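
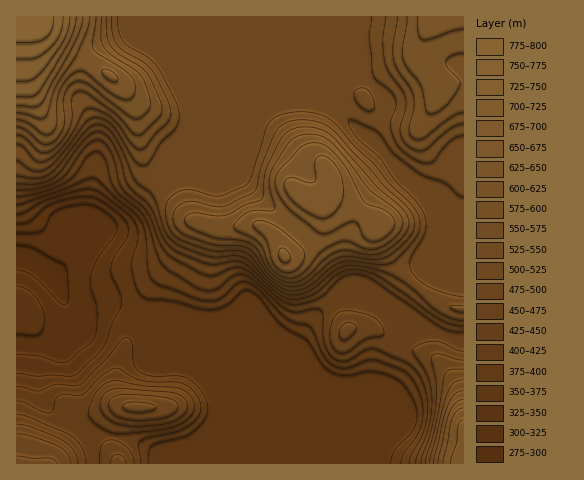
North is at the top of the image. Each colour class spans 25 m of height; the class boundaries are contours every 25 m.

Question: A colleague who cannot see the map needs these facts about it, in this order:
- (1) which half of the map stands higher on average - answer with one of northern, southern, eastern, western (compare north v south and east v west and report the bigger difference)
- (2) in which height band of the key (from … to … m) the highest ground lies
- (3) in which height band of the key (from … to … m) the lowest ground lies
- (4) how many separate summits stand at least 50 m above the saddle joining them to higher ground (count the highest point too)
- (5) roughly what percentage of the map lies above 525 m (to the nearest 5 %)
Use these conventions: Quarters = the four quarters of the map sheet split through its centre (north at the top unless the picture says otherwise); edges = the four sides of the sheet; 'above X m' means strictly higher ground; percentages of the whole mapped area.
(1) Taken as a whole, the northern half is higher than the southern.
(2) Between 775 and 800 m: that is the band holding the highest ground.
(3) The lowest ground lies in the 275–300 m band.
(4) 6 summits rise at least 50 m above their surroundings.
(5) About 30 % of the map lies above 525 m.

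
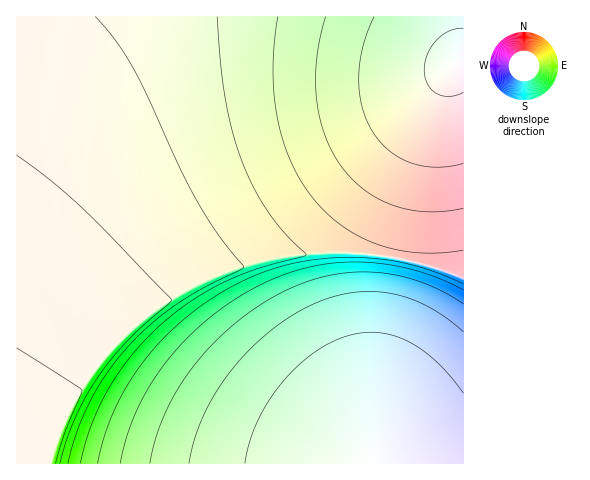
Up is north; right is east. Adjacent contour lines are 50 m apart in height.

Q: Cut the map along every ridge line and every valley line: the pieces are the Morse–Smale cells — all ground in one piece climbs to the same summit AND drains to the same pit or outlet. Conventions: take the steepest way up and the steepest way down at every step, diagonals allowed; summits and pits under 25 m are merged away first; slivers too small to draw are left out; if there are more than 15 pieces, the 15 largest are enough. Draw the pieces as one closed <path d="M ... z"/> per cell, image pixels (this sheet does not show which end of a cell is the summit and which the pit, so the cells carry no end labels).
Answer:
<path d="M463 16l-447 1 1 447 15 0 2-2 52-85 19-23 28-29 33-24 41-23 38-14 24-5 28-5 37-2 56 4 36 8 38 13z"/><path d="M336 252l-39 2-52 10-38 14-48 27-26 20-35 37-22 30-44 71 431 1 1-186-30-11-27-7-33-6z"/>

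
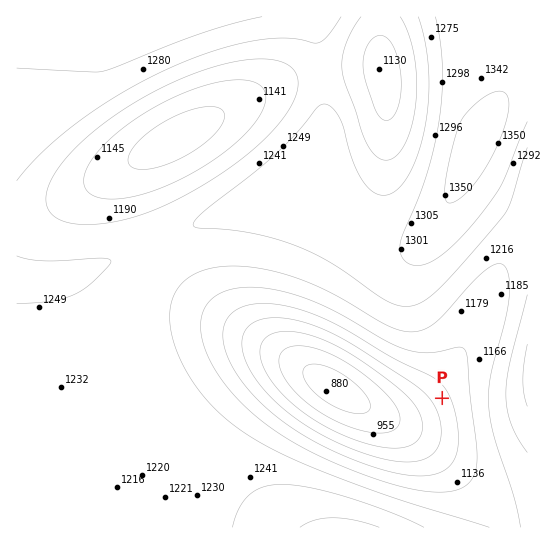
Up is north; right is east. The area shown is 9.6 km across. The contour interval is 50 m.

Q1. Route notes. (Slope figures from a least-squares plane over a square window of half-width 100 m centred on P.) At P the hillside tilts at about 8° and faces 239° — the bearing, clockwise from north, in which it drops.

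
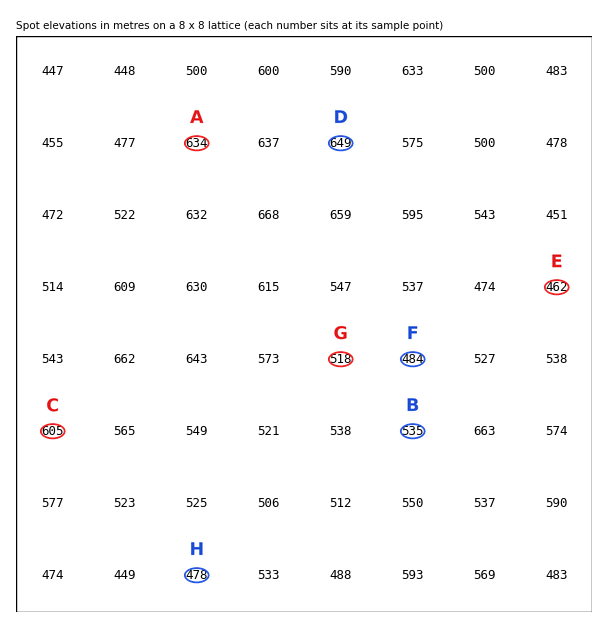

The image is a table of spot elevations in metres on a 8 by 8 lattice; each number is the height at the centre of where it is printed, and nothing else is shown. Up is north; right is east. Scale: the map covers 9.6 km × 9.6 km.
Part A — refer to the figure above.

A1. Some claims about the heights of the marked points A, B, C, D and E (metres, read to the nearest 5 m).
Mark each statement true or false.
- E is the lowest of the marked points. true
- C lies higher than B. true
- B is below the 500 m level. false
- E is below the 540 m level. true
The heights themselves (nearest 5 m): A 635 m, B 535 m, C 605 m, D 650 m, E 460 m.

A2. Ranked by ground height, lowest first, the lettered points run H F G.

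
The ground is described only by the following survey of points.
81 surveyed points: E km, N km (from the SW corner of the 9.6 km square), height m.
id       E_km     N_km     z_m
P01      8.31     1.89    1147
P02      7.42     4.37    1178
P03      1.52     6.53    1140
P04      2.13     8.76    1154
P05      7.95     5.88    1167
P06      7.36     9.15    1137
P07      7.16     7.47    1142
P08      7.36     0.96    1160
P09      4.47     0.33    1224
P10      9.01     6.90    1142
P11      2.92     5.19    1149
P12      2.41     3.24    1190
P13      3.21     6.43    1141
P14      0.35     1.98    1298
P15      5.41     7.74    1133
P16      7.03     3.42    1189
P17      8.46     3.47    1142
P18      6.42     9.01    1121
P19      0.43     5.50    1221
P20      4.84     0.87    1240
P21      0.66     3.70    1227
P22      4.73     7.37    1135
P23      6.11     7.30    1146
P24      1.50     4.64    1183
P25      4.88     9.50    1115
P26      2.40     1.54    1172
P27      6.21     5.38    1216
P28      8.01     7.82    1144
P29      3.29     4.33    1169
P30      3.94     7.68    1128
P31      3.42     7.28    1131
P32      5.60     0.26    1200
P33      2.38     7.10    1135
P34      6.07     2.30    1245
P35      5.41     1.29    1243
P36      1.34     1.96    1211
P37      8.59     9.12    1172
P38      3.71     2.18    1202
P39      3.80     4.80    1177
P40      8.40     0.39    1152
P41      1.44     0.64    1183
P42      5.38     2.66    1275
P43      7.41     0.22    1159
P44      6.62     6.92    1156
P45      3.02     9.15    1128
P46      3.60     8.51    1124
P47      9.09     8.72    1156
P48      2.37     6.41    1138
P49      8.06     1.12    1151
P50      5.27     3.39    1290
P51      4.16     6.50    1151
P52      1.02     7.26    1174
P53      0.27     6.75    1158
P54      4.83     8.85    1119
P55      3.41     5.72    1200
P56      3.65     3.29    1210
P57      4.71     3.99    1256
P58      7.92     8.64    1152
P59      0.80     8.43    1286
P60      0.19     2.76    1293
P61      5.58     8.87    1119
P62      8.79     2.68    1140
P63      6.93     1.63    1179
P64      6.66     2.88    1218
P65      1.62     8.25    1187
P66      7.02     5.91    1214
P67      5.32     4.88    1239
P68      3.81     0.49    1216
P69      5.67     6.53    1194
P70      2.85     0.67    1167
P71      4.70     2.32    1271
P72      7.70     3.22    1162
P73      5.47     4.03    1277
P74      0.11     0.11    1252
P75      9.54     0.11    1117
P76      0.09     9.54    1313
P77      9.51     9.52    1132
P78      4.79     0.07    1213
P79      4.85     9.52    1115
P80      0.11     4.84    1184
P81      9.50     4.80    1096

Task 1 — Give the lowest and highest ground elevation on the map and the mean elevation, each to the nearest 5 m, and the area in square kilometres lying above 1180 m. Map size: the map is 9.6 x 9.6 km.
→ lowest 1095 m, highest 1325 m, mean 1185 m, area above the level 43.2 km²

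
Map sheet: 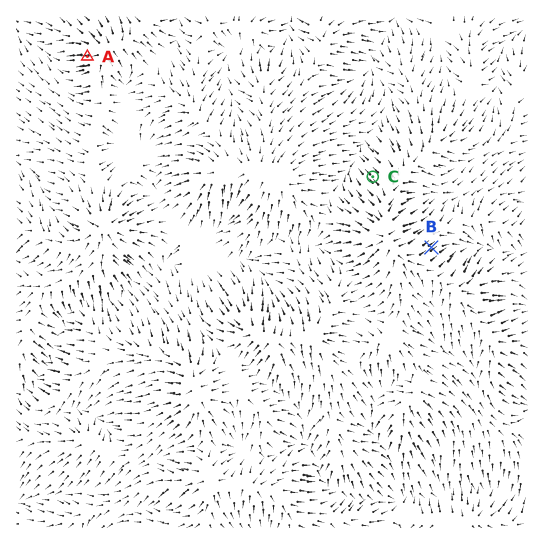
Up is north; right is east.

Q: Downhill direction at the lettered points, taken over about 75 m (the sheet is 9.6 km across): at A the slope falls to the W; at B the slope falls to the NE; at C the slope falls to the NW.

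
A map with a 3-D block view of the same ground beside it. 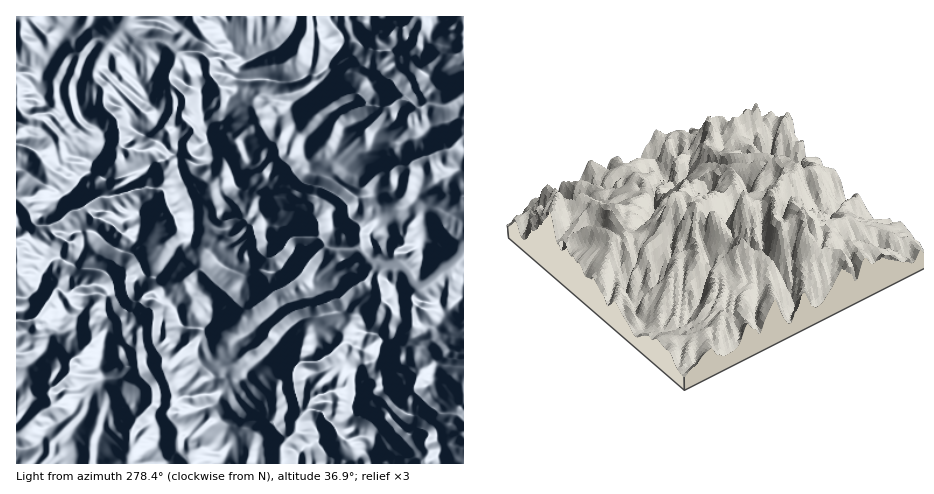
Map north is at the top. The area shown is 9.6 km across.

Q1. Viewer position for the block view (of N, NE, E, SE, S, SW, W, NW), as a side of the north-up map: NW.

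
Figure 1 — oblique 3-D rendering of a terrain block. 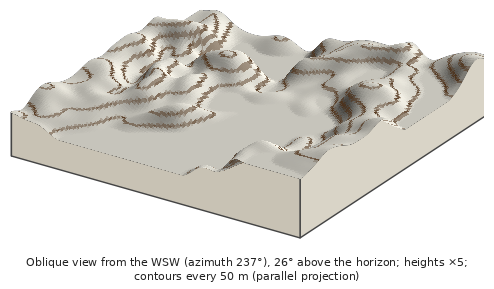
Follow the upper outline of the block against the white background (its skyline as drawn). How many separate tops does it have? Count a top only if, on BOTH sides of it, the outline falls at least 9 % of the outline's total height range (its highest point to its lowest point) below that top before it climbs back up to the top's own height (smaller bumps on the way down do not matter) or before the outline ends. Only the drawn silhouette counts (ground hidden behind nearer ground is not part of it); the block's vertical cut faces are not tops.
2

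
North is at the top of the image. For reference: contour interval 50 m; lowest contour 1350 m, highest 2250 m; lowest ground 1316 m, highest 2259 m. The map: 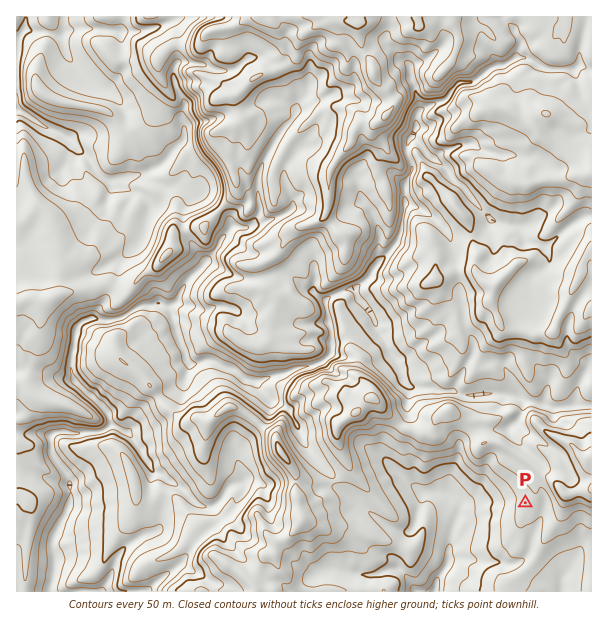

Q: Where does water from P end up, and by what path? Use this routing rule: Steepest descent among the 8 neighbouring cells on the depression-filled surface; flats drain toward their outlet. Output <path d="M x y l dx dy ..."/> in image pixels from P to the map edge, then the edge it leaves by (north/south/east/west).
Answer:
<path d="M525 503l-64 0-2 9-4 9 0 3-3 6 0 4-2 2-1 24-2 1-1 6-9 12 0 5-2 1 0 5-1 1"/>
exit: south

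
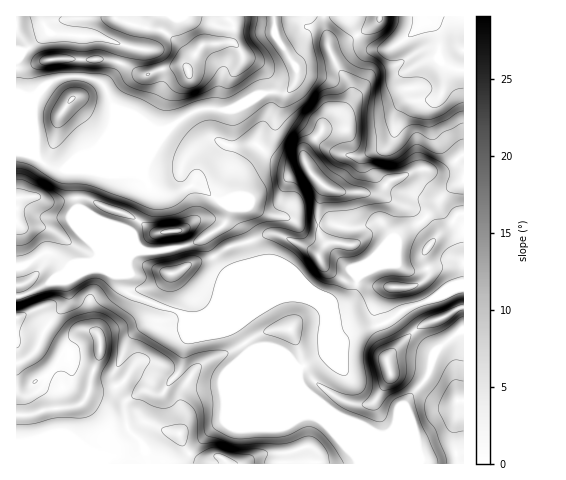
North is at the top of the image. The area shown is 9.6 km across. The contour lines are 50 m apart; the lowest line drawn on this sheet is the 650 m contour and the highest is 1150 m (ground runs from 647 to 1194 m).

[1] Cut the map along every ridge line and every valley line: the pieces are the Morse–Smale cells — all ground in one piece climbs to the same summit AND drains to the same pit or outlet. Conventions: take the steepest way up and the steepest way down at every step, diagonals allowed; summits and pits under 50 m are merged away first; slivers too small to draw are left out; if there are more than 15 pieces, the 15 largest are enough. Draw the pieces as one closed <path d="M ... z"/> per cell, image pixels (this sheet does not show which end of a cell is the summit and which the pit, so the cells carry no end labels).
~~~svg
<path d="M463 16l-39 0-4 10-10 10-15 10-10 4-18-4-10-11-8-19-25 1 0 9 6 26 7 15 14 20 0 10-5 9-23 21-3 6-16 19 0 8 6 12 15 15-7 21 0 20 6 18-5 10-12-9-23-11-18-2-22 10-22 4-10-13-3-1-4 3 0 4 11 21 9 10 0 6-12 28-6 8 38-2 39-15 15 0 14 5 10 0 11 4 12-2 8-10 3-16 12-8 23-22 4-11 6-5 18-10 15-14 13-18 16-9z"/><path d="M138 249l-16 3-68 28-23 12-15 5 1 167 130-1 0-7-5-12-15-17-3-23 3-4 14-8 4-2 16 4 4-4 16-21 5-34-3-9 1-7-3-5-45-17-12-7-1-17 4-10 2-6z"/><path d="M323 16l-49 1 1 18 22 35-1 11-10 12-22 0-28 15-9 2-16-2-15 2-24 16-24 31-4 10 0 9 9 15 9 3 10 0 22-9 10 5 27 18-5 14-15 12 11 14 22-4 22-10 18 2 23 11 12 9 5-10-6-18 0-20 7-21-15-15-6-12 0-8 16-19 3-6 23-21 5-9 0-10-14-20-7-15z"/><path d="M206 315l-10 2-13-1 0 10 3 9-3 26-4 10-14 19-4 4-16-4-4 2-14 8-3 4 3 23 15 17 5 20 211-1 0-5-15-35-41-35-4-9 2-10-2-2-17-3-30-13-16-25z"/><path d="M463 287l-12 2-21 12-25 8-22 15-30 8-9 6-4-1-14-18-3 13 1 23-26 15 0 9 4 9 39 32 35 15 13-1 6-7 13-28 18-20 10-29 28-21z"/><path d="M273 16l-44 0-1 3 5 5-1 16-5 3-25 2-15 23-7-3-18 3-14 6-8 0-21-11-4 8-11 14 8 19 6 6 23 10 13 9 11 1 22-15 13-6 11-1 16 2 9-2 28-15 22 0 10-12 1-11-22-35z"/><path d="M463 182l-15 8-13 18-15 14-18 10-6 5-4 11-23 22-12 8-1 13-7 11-10 4-16-4-8 0 5 5 5 12 16 19 15-7 27-7 24-16 23-7 21-12 13-3z"/><path d="M463 330l-27 20-10 29-18 20-13 28-6 7-13 1-36-15 13 26 5 18 106-1z"/><path d="M228 16l-211 0-1 34 9 1 23-19 26 4 22 0 26 8 1 3-4 15 21 12 8 0 14-6 18-3 7 3 15-23 25-2 5-3 1-16z"/><path d="M84 77l-20 0-8 2-10 6-8 7-4 10-2 17 4 38 16 11 9 2 8-2 88-37-16-11-26-12-10-21-8-7z"/><path d="M164 134l-86 35-2 3 1 25 8 1 23 10 19 6 28 19 25-2 16-10 6 1 8 11 6-2 10-9 5-14-8-6-29-17-22 9-17-2-6-5-5-11 2-14z"/><path d="M38 197l-22 2 1 68 11-4 17-10 5 0 16 11 7 2 11-4 11 0 30-13 15 0-8-14-26-10-26-15-4-12-16 4-13 0z"/><path d="M204 238l-14 7-14 3-21 4-16-3-5 3-5 5-6 16 1 17 12 7 38 13 12 7 10 0 10-3 5-5 6-10 8-21 0-6-9-10z"/><path d="M299 297l-20 1-34 14-36 0-5 2 31 12 16 25 30 13 19 4 24-13-1-23 2-14-7-14z"/><path d="M105 59l-53 0-36 10 1 82 19 4-4-45 6-18 11-10 15-5 26 1 14 7 15-21-2-2z"/>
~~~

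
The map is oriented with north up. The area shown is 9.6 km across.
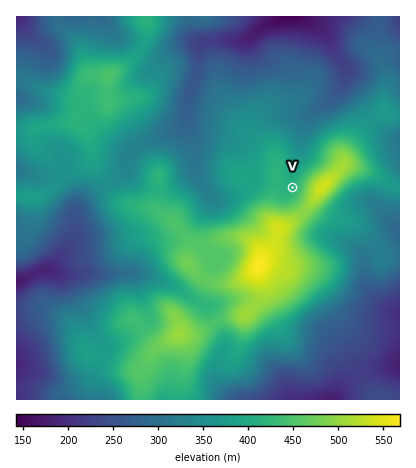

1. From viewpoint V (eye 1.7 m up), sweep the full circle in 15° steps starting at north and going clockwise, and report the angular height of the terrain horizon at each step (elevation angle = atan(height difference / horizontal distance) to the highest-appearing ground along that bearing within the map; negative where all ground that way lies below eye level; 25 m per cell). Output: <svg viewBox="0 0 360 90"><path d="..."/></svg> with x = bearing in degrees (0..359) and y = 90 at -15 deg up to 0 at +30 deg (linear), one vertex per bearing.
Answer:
<svg viewBox="0 0 360 90"><path d="M0 65l15 0 15-3 15-6 15-7 15-7 15-4 15 0 15 1 15 2 15 3 15 2 15 0 15-1 15 1 15 4 15 5 15 3 15 1 15 0 15 0 15 1 15 0 15 2"/></svg>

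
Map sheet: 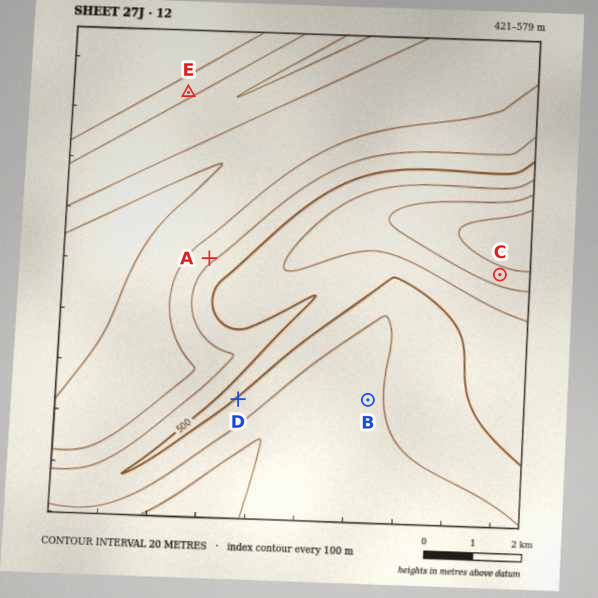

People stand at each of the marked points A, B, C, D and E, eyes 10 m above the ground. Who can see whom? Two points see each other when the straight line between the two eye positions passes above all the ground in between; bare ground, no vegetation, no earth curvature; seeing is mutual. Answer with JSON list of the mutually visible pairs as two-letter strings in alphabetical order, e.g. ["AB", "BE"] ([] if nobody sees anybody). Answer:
["BC", "BD", "CD"]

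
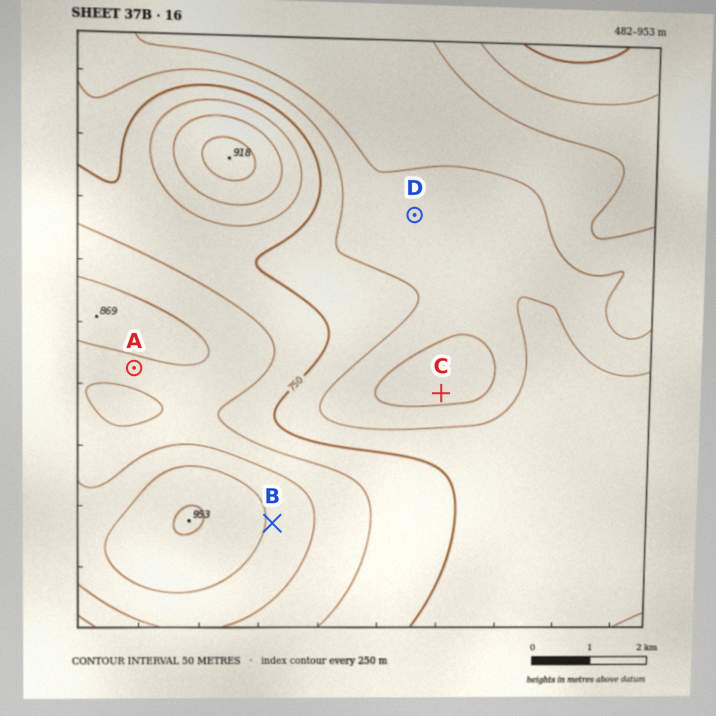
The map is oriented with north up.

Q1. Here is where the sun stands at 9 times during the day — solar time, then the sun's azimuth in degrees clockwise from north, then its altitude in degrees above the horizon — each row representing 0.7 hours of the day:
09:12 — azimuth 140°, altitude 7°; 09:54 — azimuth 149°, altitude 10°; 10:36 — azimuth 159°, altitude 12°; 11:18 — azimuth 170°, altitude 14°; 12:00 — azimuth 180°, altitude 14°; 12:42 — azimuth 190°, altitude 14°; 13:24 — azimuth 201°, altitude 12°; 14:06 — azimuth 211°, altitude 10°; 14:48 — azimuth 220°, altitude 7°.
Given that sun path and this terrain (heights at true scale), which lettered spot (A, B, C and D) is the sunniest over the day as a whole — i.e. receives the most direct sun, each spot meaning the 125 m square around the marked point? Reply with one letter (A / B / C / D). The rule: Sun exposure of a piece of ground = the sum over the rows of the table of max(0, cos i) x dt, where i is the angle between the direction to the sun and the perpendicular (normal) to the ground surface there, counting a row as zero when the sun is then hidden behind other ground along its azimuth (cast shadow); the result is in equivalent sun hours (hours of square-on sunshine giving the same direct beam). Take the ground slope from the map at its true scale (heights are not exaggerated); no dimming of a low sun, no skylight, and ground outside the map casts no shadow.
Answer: A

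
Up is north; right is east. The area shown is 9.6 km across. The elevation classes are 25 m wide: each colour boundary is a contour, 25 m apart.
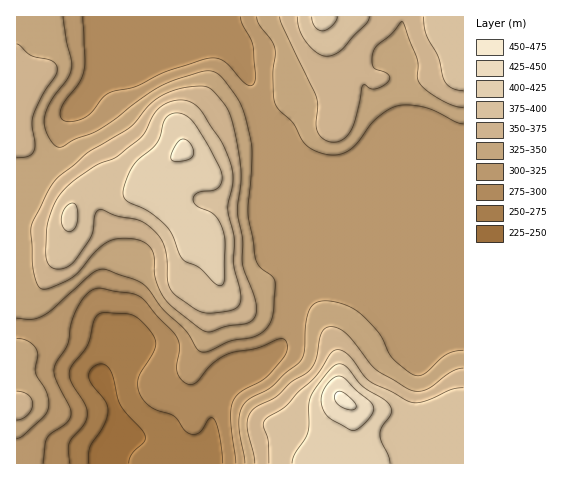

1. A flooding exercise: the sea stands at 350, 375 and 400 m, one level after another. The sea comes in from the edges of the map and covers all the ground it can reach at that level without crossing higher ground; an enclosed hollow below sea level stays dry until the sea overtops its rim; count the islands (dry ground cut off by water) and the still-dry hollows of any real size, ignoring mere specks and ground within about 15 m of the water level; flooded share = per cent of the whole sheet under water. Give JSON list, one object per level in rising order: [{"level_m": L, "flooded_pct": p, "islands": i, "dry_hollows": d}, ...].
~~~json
[{"level_m": 350, "flooded_pct": 66, "islands": 1, "dry_hollows": 0}, {"level_m": 375, "flooded_pct": 80, "islands": 1, "dry_hollows": 0}, {"level_m": 400, "flooded_pct": 92, "islands": 1, "dry_hollows": 0}]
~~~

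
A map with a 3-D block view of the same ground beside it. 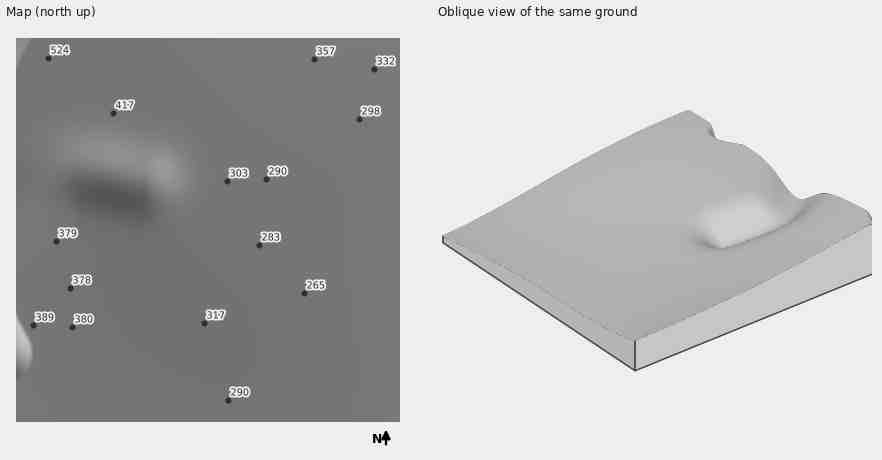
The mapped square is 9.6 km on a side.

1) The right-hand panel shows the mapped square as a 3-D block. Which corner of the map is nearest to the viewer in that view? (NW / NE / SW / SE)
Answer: NE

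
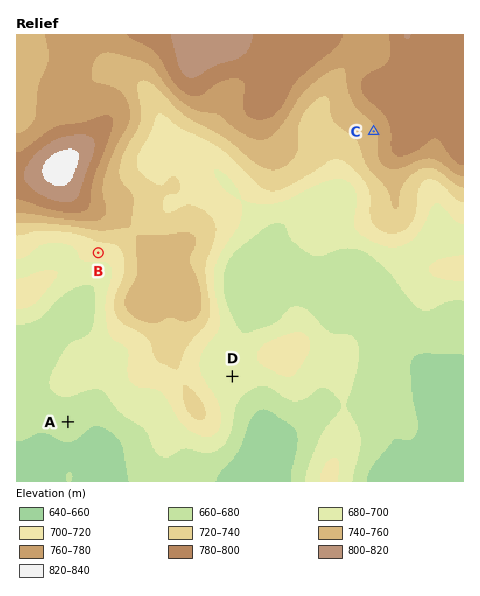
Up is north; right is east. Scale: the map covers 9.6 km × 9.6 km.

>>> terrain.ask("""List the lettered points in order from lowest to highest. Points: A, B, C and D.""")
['A', 'D', 'B', 'C']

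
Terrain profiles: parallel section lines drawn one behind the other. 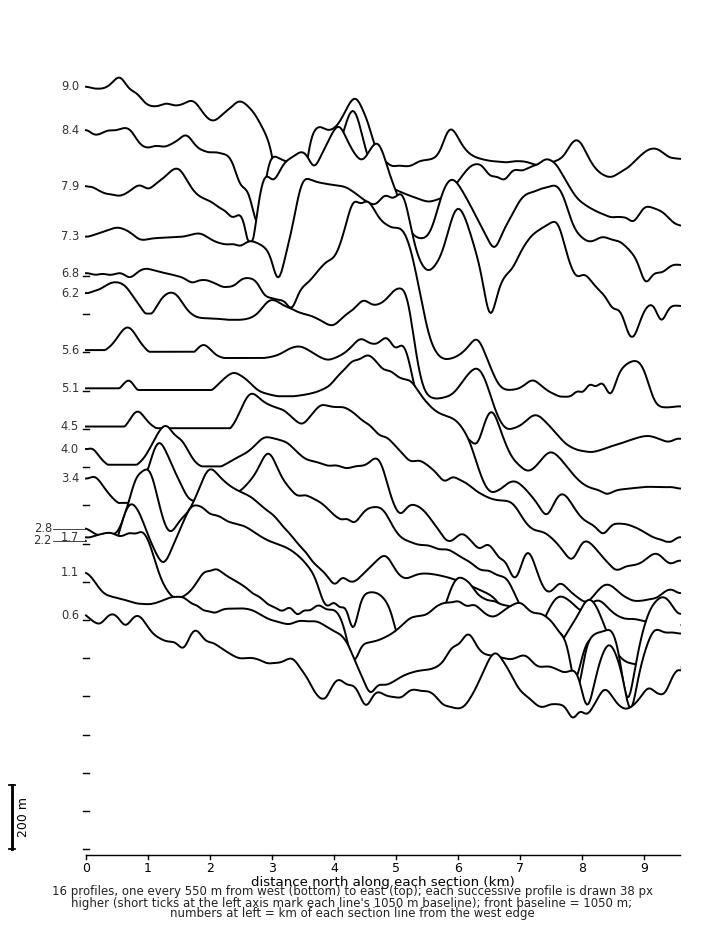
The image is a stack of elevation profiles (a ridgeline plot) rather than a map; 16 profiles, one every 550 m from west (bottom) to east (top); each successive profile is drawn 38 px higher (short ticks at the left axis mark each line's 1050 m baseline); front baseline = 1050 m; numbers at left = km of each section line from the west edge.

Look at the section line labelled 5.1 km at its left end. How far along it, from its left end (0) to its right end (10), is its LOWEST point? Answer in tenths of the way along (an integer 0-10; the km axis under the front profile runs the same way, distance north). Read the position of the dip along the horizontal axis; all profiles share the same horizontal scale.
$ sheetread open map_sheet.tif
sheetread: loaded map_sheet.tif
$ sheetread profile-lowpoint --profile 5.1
10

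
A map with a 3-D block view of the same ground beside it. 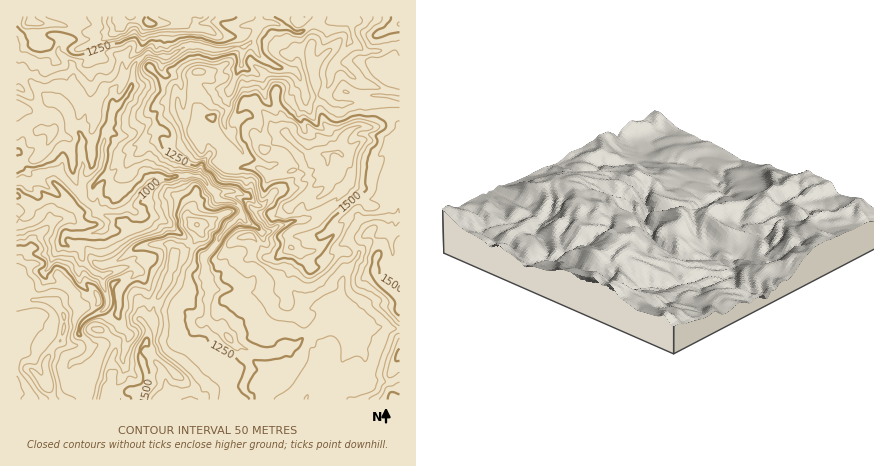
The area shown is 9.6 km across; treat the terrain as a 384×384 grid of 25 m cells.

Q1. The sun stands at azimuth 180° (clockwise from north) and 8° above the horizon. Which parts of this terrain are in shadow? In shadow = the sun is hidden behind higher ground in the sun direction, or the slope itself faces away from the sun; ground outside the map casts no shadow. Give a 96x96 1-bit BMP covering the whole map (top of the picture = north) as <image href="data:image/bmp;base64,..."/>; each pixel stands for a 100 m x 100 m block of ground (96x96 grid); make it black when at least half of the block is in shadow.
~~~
<image width="96" height="96" href="data:image/bmp;base64,Qk2+BAAAAAAAAD4AAAAoAAAAYAAAAGAAAAABAAEAAAAAAIAEAAATCwAAEwsAAAIAAAAAAAAA////AAAAAAAAGAAAAAAAAAAAA+AAPAjAAAEAACAAB/IAGAiCAAEAACAAB/8AEAx/AAWAAAAAA/8AQA5/AA+AAAAAAf8AQA4+ADwAAAAAAP8EwA8+APwAAAAAAAAMwAf8AfwAAAAAAAB8wwf4I/gAAAAAAAB+A4f4B/gBwAAAAAB/AOf5j/AHn8AAAAR/gHc5n/AHv/AAAA4/gDO8H/AP8DAAAA87gBOeP/AfAAAAAAc7x8EfP+AeAACAAAcR58D/v+AwAADIAAcB44H/z+78AAAIAAcBYYP/x+/4AAAQAA8AAf/jx8/gAAAGAAcAAP/gA8eAAAAAAAAAAH/jg4EAAAAAAAAACH/vmYAAAAAAAAAAHD//kAAAAAAAAAAAHD/fgAAAAAAAAAAAHD/HwALAAAAAABAP+PdHwADAAAAAAAAP+G8f4AB8AAAAAAEP+d4/8AN+AAAAAAMP+/4/8AMAAAAAAAcH//+f8AYAAAAAAB8////v+AYAAAAAAB4//////AAAAAAAHBwf/////AAAAAAAHAjj//3//AAAAAAAD4D///+//AYAAAAABwD////HvAHAAAAABwD////jGQDgB4ACB8Dv///4A4DwB+HB++D////+AeBwB+Hw+PD///////B4B4z4cHD//////+A+Dw88MDv//////+A//+AODBv//////8Af//gDDgP//////4AP/P+Bh8H//////48P+H/Ax/n//////5/H8A/gA/j////////z4AAQAGD/////////z4AAAAD//////////+AAAAD///o///////wAAOD//9gf////8/4AAED//8gf////8f8QAAD//4AP////oP+AAAD//oAH///8AH/AAAD//HAD///AADxgAAD/+DgB//+AAAMAAAD/+BwB//+AAQEAAAD/8A4A//4AA+AAAAAAIA4AAD4D/8gAAAAAAAYAAAAB/gAAAADgAAYAAADA8AAAAADYAAAAAADAwAAAAACAAABCAAABAAB+IAAAAAHwAAADAAH/sAAAAAF8AgAGBAP/nAAAAAD+BgAODAf/j8AAAgH/HgAcDAf/x4AABgAHiAAcGAP/4ACNhACAwAAYOP///+D94ACAQAAY+P////D8YAAAAAAc8f////DwQABgAA/uA/////AAAABiAAf+A/////8AAAB/gAP+B/////8AAAA/4AH/B/////4AAAAf+AH//3///+AAAAAf/MH//z////8QAAAP+MP//7////4wAAAP8cf3//////BgAAAHx4AH/////8AAAAAAD4AD//+f/4AAAAAAH4Af//+f/wAAAAAAH//P//8P/wAAAAAD///j//8P/gAACAAD//////8H/AAAMACB//////4D//AAIAMB//////wY//wAAAAE7/////gcf/4AH4AAQf////kPfw4Hj/AAAH////fPvgAAh/gAAD+B////uAAAAAAAAA4f////8IAAAHwAAAB/////8/AAAHwAAAf///j/z/gH/gAAfAfw//B8B/9v/gIcf+Dgf8B4A/8="/>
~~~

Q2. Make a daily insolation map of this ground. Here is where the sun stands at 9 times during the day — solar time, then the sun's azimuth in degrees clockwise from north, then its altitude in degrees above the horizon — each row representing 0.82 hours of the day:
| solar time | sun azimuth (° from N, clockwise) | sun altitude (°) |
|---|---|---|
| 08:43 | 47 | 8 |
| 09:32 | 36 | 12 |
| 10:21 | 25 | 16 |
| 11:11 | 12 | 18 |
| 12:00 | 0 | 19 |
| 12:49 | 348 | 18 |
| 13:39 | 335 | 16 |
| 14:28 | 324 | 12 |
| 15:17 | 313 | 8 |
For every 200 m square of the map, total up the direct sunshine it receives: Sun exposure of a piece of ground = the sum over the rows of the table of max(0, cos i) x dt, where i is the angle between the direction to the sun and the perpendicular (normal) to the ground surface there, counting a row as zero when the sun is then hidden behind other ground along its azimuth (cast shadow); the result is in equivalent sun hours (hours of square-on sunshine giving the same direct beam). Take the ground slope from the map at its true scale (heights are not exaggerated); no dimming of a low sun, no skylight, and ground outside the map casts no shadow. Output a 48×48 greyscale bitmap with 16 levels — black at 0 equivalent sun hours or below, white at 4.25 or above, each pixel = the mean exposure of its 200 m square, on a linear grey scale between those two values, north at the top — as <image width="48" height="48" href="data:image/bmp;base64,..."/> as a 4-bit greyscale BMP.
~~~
<image width="48" height="48" href="data:image/bmp;base64,Qk32BAAAAAAAAHYAAAAoAAAAMAAAADAAAAABAAQAAAAAAIAEAAATCwAAEwsAABAAAAAAAAAAAAAAABEREQAiIiIAMzMzAERERABVVVUAZmZmAHd3dwCIiIgAmZmZAKqqqgC7u7sAzMzMAN3d3QDu7u4A////AHVBOZhnh5ZWQ0QzSGZnhneIh2V3aJrKiEMjV3h2l4qaUzIiaZdndniJh4Z5h4iZyzJHh3ZnmGqpZ0IoqIZVaGZniHdnh2ZmRjOWl3eGiYmFdjbciIdmV3ZmiIdmd3d3Y423VWiHeah1hm7JiIiJlXh3iId2d3d4hImLZDJZeWeId9uYh3ibiqmph3dmaId4l2d5cCRFiIaoSZiId4ioUiI2eHd3d3Z4mmeHpnphA5ash1Z4iIpWRVVDNZiYdndniVaHZ0QyOLgmllZ3qqmEZmVEQziYdnd3emZnd3WP/ZYih2d3iFNFZmVUMzNodlVUMWZWVXUmyXaamIZmIzI1VmVCNoVVZUQyEVERKKdUF2iJllVUVmVVRFVUVmdlVEMzRlZnmGeYdXZ6tjRFZndVVVVWdUREQzM0NEetvJintXmsqUJFZ2mYdmZVUzIiQxEROXd8yI2euFbcmXNGhkI0VmVkMgE0VUIlqHq6eMzNaPt7iZZGZTVVVEMzIgASNYZIh5gzzsnDIQWDepRDRDNUMiAAEUUiM3mHiLvMz+qJ7YIlZ4dUYlRFUyMgAUVkEVh1ZqdWjOx8vNtAEUp2IEc0ZpuUFWQ3ZkaYZty6iFasu879mIvIIBZhE4hnqIpzWCF6h+2lNGd5u7vv//+UIzK7h4iGVEV2NGVYms7qUgEiJ1aKy9ozJDEt+yAYp0Amc2mHiHmqlUeblYmqmXRY3ZICUhIQFIciRTWJh1eJq6iHd3p1VEeszv6DI5qEMxNhEhEBJLirqoqzIhFERlabdVhySTi7g1I1IRWHZnypyJtkVFMndlaahiEAETBsyVcyUhJGddusWLRWRkMjm7zLkwAAAEECV4RlNTVWZiJVqzRJVkIhJHVmUAAAADIAJUZENFZlVhEBQzRClWVDAAAAAAAiADqXQ0dVVGZlVmIAAlVEWFYgAQAAADaJmYRodUNmVGZmVphyMkZVV2VhEhESEHdmcxJERHdmVlRWZjRmM0VWV5hXIzRCNCZ3RGdCNqvKmVMkZjU1Q0VFRpvIZnhSVlamNZdTa8qshqhlRURlZYdFRVM4dWRGZVhleYVXiYzJyCERNKmZmGNWNHZCZSJIVUdUmoi83MyO/+3adYmImGVFZHh1JVNnmJWFZlq73ei8zf7KdFRXd1VVVFmac2Z3isyYRHyMqqm7q8y7ugBGZUVVUxWZqneHeIqrmKhomIm2IjMzRSdkNEZDVDJoqYiXiZd678mFh1V5d6zKhpghI0QzMSMSNYuGZCEnztv8iFVpq6YxNWMyESMzIiIRBahmIleI7Z3/tld3qUMkd0Q1MRIiIiECWZu97uhGlKyFNFZGczRXZjMyViASIQABZBSt///oe6MBI2hDeHm6djEAMyIAAAAAAAAEZTWbm1NXdneUSrl4qVWIZJumEAAAAAAAAAAAFWiYmpe8ZmMQFDMzQhNEYwAAAAAAABV2VKq73NytxkVjISAAAUeZhUMBAAESaLuYmIzIIGxjRJzMcoebqphlV1h2i5iGIkQzIkECZiVmZFeYiA=="/>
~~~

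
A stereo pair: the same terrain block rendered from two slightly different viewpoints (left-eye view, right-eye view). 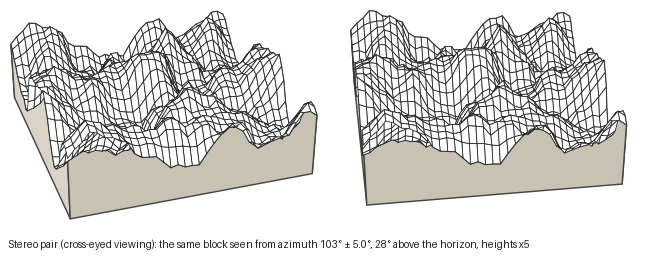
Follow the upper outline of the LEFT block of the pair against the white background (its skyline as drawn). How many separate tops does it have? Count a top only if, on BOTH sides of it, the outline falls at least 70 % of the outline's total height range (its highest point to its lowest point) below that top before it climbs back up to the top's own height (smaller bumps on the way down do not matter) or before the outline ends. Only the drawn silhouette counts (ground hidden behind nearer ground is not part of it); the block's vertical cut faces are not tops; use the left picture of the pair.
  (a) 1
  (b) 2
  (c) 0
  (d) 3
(c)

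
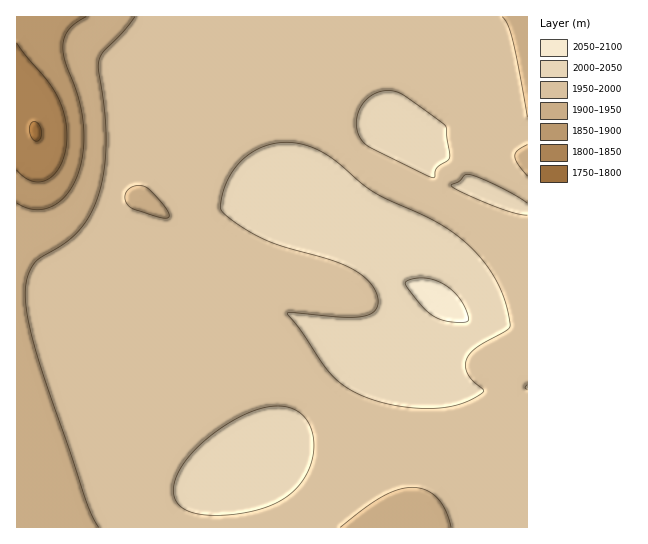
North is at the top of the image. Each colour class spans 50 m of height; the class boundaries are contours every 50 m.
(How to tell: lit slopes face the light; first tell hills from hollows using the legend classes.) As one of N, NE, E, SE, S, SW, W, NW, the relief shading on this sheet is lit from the SE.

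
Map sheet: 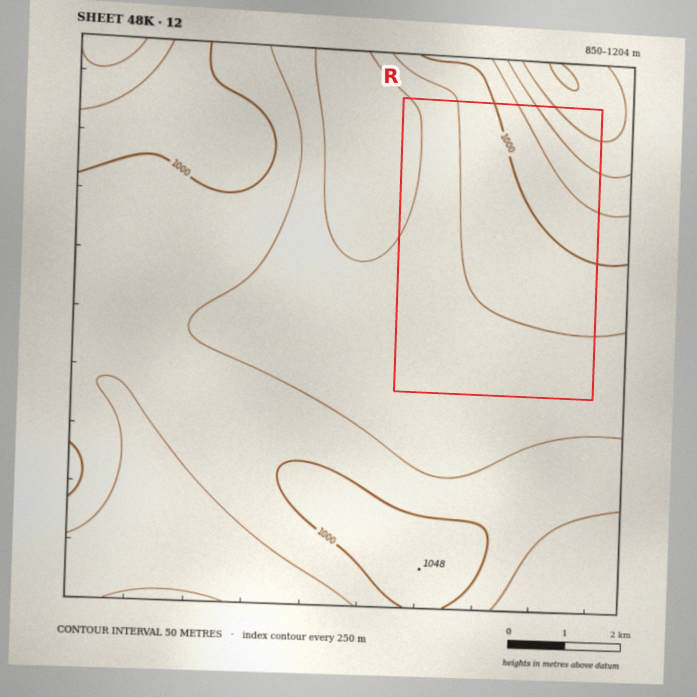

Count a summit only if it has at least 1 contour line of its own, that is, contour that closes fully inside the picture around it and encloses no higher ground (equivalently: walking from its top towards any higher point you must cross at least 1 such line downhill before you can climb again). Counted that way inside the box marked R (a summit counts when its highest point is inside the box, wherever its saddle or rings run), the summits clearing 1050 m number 0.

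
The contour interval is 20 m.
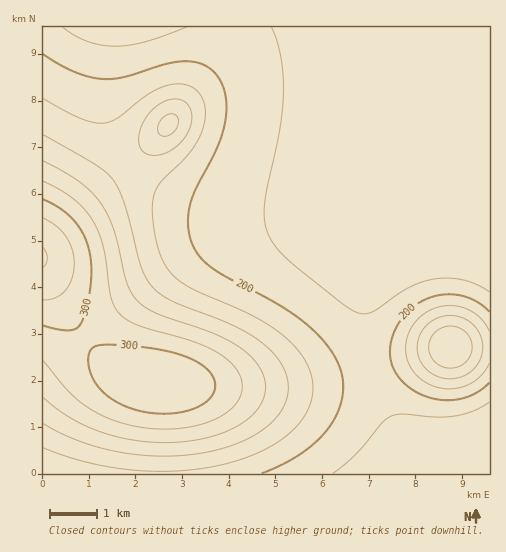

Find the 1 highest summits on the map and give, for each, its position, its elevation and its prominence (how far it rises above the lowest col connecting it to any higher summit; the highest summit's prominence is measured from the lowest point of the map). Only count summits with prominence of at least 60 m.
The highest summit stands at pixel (451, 347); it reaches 280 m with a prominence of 89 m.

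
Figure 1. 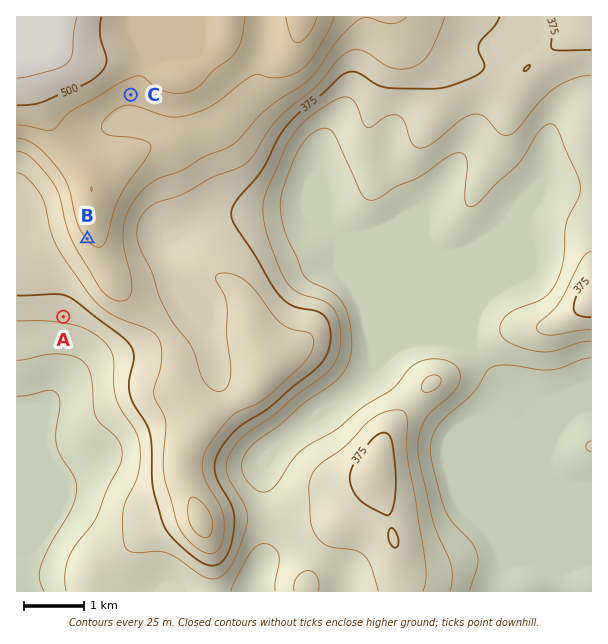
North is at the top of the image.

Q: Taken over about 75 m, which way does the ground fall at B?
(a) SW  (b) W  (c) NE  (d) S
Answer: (a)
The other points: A S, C S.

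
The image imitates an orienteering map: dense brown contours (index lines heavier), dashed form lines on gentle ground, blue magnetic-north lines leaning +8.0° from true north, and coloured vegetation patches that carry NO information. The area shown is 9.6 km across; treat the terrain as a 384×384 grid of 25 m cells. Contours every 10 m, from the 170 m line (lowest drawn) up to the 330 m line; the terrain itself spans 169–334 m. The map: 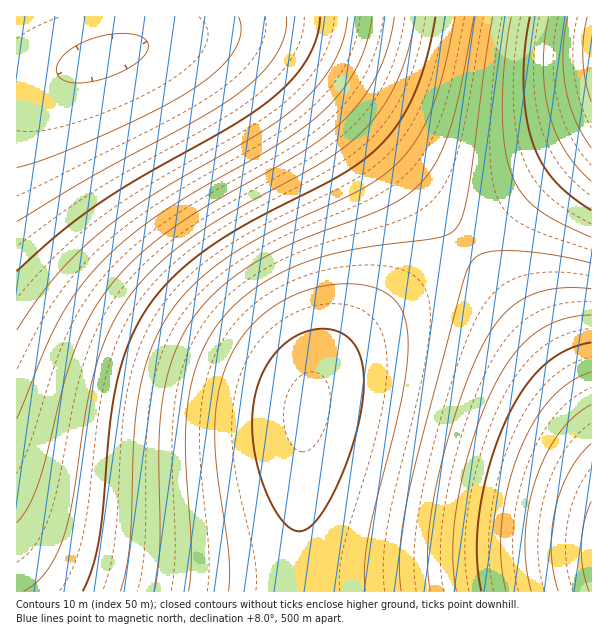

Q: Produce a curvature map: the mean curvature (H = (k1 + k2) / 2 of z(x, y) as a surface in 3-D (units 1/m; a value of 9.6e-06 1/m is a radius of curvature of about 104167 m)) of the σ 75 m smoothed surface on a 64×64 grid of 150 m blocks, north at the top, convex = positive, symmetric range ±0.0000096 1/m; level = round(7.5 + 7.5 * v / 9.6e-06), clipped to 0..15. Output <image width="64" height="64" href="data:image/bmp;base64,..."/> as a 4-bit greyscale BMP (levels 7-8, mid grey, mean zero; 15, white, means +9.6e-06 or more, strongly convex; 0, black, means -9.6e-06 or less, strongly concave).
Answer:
<image width="64" height="64" href="data:image/bmp;base64,Qk12CAAAAAAAAHYAAAAoAAAAQAAAAEAAAAABAAQAAAAAAAAIAAATCwAAEwsAABAAAAAAAAAAAAAAABEREQAiIiIAMzMzAERERABVVVUAZmZmAHd3dwCIiIgAmZmZAKqqqgC7u7sAzMzMAN3d3QDu7u4A////ABEiIjM0RFVWZnd4iJmaqru7qqmZiId3ZmVVRDMyIhEQESIjM0REVVZnd4iJmaqru7u6qpmYh3dmZVVEQzIiERARIiMzREVVZmd3iJmaqru7u7uqmZiId3ZlVURDMyIREBIiMzREVVZmd3iImZqru8zMu6qpmYiHdmZVREMzIhEQEiIzNERVVmd3iImZqqu8zMy7uqqZiId3ZlVUQzMiERASIjM0RVVmZ3iImZqqu7zMzMu7qpmYh3dmVVRDMyIRECIjM0RFVmZ3eImZqqu7zM3czLu6qZiId2ZlVEQzIhEQIiMzRFVWZneIiZqqu7zM3d3My7qqmYh3dmVURDMiERAiIzREVWZnd4iZmqu7zM3d3dzLu6qZiId2ZVVEMyIRECIzNEVVZnd4iZmqq7zM3d7t3My7qpmYh3ZlVUQzIiEQIjNERVZmd4iJmqq7vM3d7u7dzLu6qZiHd2ZVRDMiIRAjM0RVVmd3iJmaq7vMzd7u7t3cy7qpmYh3ZlVEMyIhECMzRFVmZ3iImaqrvMzd3u7u7dzLu6qZiHdmVUQzMiEQIzREVWZ3eImZqru8zd3u7/7t3cy7qpmId2ZVREMyIRAzNEVVZneIiZqru8zd3u7//+7dzLuqmYiHdmVUQzIhEDM0RVZnd4iZqqu8zN3u7///7t3cy7qpmId2ZVRDMiEQM0RVVmd4iJmqu7zN3e7v///+7dzLuqmYh3ZlVEMyIRAzRFVmZ3iJmqq7zM3e7v////7t3Mu6qZiHdmVUQzIhETREVWZ3iImaq7vM3d7v/////u7dzLuqmYh2ZVRDMiIRNEVVZneImaqrvMzd7u//////7t3Mu6qZiHdmVUQzIhE0RVZnd4iZqru8zd3u///////u3cy7qpmId2ZVRDMiEURFVmd4iZmqu8zN3u7///////7t3Mu6mYh3ZlVEMyIRRFVmZ3iJmqu7zN3e7////////u3cy7qpmHdmVUQzIhFEVWZ3iJmaq7zM3e7v///////+7dzLuqmYh3ZlRDMiIUVVZneImaq7vM3d7v/////////u3cu6qZiHdmVUQzIhRVZneIiZqrvMzd7u/////////+7dzLupmId2ZVRDMiFFVmd4iZqqu8zd3u//////////7t3Mu6qZh3ZlVEMyIlVWZ3iJmqu7zN3u7//////////u3cy7qpmId2ZVRDMiVWZ3iImaq7zM3e7v/////////+7tzLuqmYh3ZlVEMyJVZneImaqrvM3d7v///////////u3cy7qZiHdmVUQzIlZmd4iZqrvMzd7u///////////+7dzLuqmYh2ZVVEMyVmd4iJmqu8zN3u7///////////7t3Mu6qZiHdmVUQzNWZ3iImaq7vM3d7u//////////7u3cy7qpmId2ZVREM1Zmd4iZmqu7zN3e7v////////7u3cy7uqmYh3ZmVURDVWZ3eImZqru8zN3e7v//////7u3czLuqmZiHd2ZVVERVZmd4iJmaqru8zN3e7u///+7t3czLu6qZmId3ZmVVRFVWZneIiZmqq7vMzN3e7u7u7t3czLu6qpmYh3dmZVVUVVZmd3iImZmqq7vMzN3d7u3d3MzLu6qpmYiId3ZmVVVFVWZnd3iImZqqq7u8zM3d3dzMy7u6qqmZiIh3d2ZmVUVVVmZ3d4iImZqqq7u7zMzMzMu7uqqqmZmIiHd3dmZmRFVVZmZ3d4iImZmqqru7vMu7u7qqqpmZmYiIh3d3ZmZERVVWZmd3d4iImZmaqqq7u7uqqqqpmZmYiIiHd3d3ZkREVVVWZmd3d4iIiZmZqqqqqqqpmZmZmYiIiIiHd3d3RERFVVVWZmZ3d3iIiImZmZmZmZmZmZmIiIiIiIiId3dERERFVVVWZmZnd3d4iIiZmZmZmYiIiIiIiIiIiIiIiDRERERFVVVVZmZmZ3d3eIiIiIiIiIiIiIiIiIiIiIiIMzREREREVVVVVWZmZmd3d3d3d4iIiIiIiIiIiIiIiIkzMzNEREREREVVVVVWZmZnd3d3d3d3eIiIiIiIiZmZmTMzMzMzREREREREVVVVVmZmZmZ3d3d3eIiIiImZmZmZMzMzMzMzMzM0REREREVVVVVWZmZmd3d3iIiImZmZmqozMzMzMzMzMzMzMzNEREREVVVVVmZmd3d4iIiZmZqqqjMzMiIiIiIiIiMzMzMzM0RERFVVVmZnd3iIiZmZqqqrMyIiIiIiIiIiIiIiIiMzMzNERFVVZmZ3d4iJmZqqq7siIiIiIiIhERERESIiIiIiMzNERFVVZmd3iImZqqq7uyIiIiIRERERERERERERESIiIzNERVVmZ3eIiZmqq7u8IiIiEREREREAAAAAABERERIiIzNEVVZmd4iJmaq7vMwiIhERERAAAAAAAAAAAAAAERIiMzRFVWZ3iImaqru8zCIhEREQAAAAAAAAAAAAAAAAERIjM0RVZnd4iZqru8zNIiEREAAAAAAAAAAAAAAAAAABESIzREVWZ3iJmqu8zN0iEREAAAAAAAAAAAAAAAAAAAABEiM0RVZneImaq7zN3SIREAAAAAAAAAAAAAAAAAAAAAARIjNFVmd4iZqrvM3eIREQAAAAAAAAAAAAAAAAAAAAABEiM0RVZ3iJmrvM3d4hEQAAAAAAAAAAAAAAAAAAAAAAARIjRFVneImau8zd7iERAAAAAAAAAAAAAAAAAAAAAAAAEiM0VWZ4iaq7zN3u"/>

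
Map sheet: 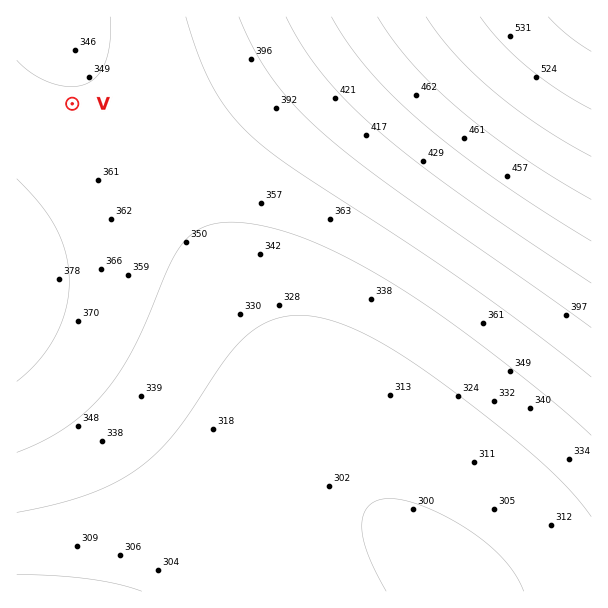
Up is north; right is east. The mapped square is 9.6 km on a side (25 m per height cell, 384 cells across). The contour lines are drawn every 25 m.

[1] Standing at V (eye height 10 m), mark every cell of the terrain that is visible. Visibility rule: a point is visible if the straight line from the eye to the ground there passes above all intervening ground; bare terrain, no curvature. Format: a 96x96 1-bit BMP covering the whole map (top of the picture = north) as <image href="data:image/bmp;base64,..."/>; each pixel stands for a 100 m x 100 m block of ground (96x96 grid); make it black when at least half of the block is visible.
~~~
<image width="96" height="96" href="data:image/bmp;base64,Qk2+BAAAAAAAAD4AAAAoAAAAYAAAAGAAAAABAAEAAAAAAIAEAAATCwAAEwsAAAIAAAAAAAAA////AAAAAAAAAAAAAAAAAAAAAAAAAAAAAAAAAAAAAAAAAAAAAAAAAAAAAAAAAAAAAAAAAAAAAAAAAAAAAAAAAAAAAAAAAAAAAAAAAAAAAAAAAAAAAAAAAAAAAAAAAAAAAAAAAAAAAAAAAAAAAAAAAAAAAAAAAAAAAAAAAAAAAAAAAAAAAAAAAAAAAAAAAAAAAAAAAAAAAAAAAAAAAAAAAAAAAAAAAAAAAAAAAAAAAAAAAAAAAAAAAAAAAAAAAAAAAAAAAAAAAAAAAAAAAAAAAAAAAAAAAAAAAAAAAAAAAAAAAAAAAAAAAAAAAAEAAAAAAAAAAAAAAAEAAAAAAAAAAAAAAAMAAAAAAAAAAAAAAAcAAAAAAAAAAAAAAAcAAAAAAAAAAAAAAA8AAAAAAAAAAAAAAB8AAAAAAAAAAAAAAD8AAAAAAAAAAAAAAH8AAAAAAAAAAAAAAP8AAAAAAAAAAAAAAP8AAAAAAAAAAAAAAf8AAAAAAAAAAAAAA/8AAAAAAAAAAAAAB/8AAAAAAAAAAAAAD/8AAAAAAAAAAAAAH/8AAAAAAAAAAAAAP/8AAAAAAAAAAAAAf/8AAAAAAAAAAAAA//8AAAAAAAAAAAAB//8AAAAAAAAAAAAD//8AAAAAAAAAAAAH//8AAAAAAAAAAAAP//8AAAAAAAAAAAAf//8AAAAAAAAAAAA///8AAAAAAAAAAAB///8AAAAAAAAAAAD///8AAAAAAAAAAAH///8AAAAAAAAAAAP///8AAAAAAAAAAA////8AAAAAAAAAAB////8AAAAAAAAAAD////8AAAAAAAAAAH////8AAAAAAAAAAP////8AAAAAAAAAA/////8AAAAAAAAAB/////8AAAAAAAAAD//////4AAAAAAAAP///////AAAAAAAAf///////wAAAAAAB////////4AAAAAAD////////8AAAAAAH////////+AAAAAAf/////////AAAAAB//////////gAAAAD//////////wAAAAP//////////4AAAA///////////+AAAD////////////AAAP////////////wAB/////////7////z//////////7///////////////7///////////////z///////////////z///////////////z///////////////j///////////////j///////////////j///////////////D///////////////D///////////////D//////////////+D//////////////+D//////////////+D//////////////8D//////////////8D//////////////8D//////////////8D//////////////4D//////////////4D//////////////4D//////////////wD//////////////wD//////////////gD//////////////gD//////////////gD//////////////AD//////////////AA="/>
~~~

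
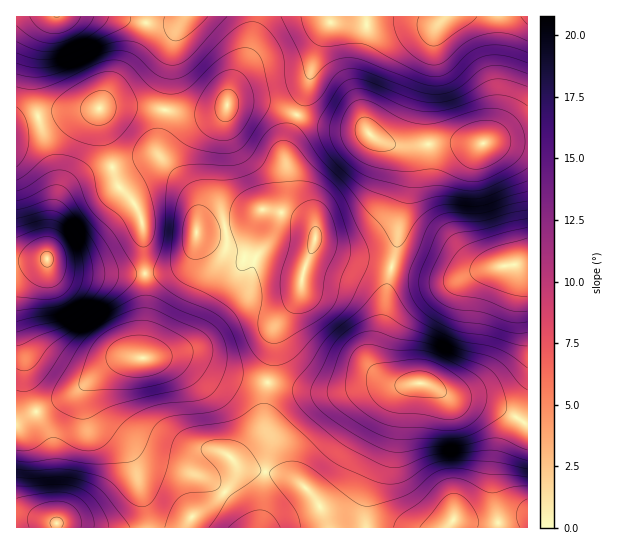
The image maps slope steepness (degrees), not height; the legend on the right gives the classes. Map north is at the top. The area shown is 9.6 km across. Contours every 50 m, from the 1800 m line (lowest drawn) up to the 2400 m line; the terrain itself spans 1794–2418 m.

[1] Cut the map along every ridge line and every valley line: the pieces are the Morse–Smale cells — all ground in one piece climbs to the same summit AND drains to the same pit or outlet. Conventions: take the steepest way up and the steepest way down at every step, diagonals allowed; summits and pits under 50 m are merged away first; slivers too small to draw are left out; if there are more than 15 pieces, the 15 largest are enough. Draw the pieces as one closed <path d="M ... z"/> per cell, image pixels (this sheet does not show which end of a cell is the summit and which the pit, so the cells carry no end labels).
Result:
<path d="M421 383l-16 2-39 0-33 7-24-1-40-8-4 11-1 29-3 10-19 22-10 4 10 9 39 7 18 8 13 11 7 9 10 25 198 0 1-103-33-18-18-6-23-2-24-14z"/><path d="M527 16l-81 0-11 8-25-3-28 3-52-1-10 18-12 45-11 28 5 3 27 8 30 3 22 13 24 6 36-4 41 1 9-3 36 0z"/><path d="M185 356l-63 3-24 14-13 16 0 12 7 18 6 8 21 14 13 17 12 44 3 26 42 0 2-10 24-17 13-12 8-16 0-7-4-7 10-4 14-14 8-18 3-40-36-7-33-16z"/><path d="M267 209l-5 0-19 15-12 5-14 3-20 0-4 18-10 14-9 5-29 5-2 83 42-1 13 4 33 16 37 6 7-52 25-37 4-24 12-34-3-8-7-6-20-8z"/><path d="M527 263l-38 5-40 12-58-12-4 19-3 30-11 38 2 10 4 6 10 9 9 4 23-1 9 2 24 14 23 2 18 6 32 17z"/><path d="M99 108l-48 5-35 12 1 136 29-2 5 6 11 6 13 2 70 0-4-55-8-16-17-20-13-49z"/><path d="M527 141l-36 0-9 3-41-1-34 4-12-2 9 8 4 9 0 23-8 32-3 28-5 22 31 9 26 4 40-12 38-5z"/><path d="M46 259l-30 3 1 161 54-28 42-32 16-6 14 0 2-83-70-1-13-2-11-6z"/><path d="M183 16l-13 8-19 0-40-8-94 0-1 107 35-10 46-4 9-2 36 0 23 2 7-62 3-12z"/><path d="M298 115l-5 7-8 25 4 48 3 8 20 19 4 11-1 9 10 7 25 10 41 8 5-16 4-34 8-32 0-23-4-9-10-8-19-6-12-10-34-4z"/><path d="M87 383l-16 12-55 28 0 94 41 6 1 5 88 0 1-11-3-15-12-44-13-17-21-14-6-8-7-18z"/><path d="M258 103l-25 0-12 8-10 2-47-2-5 28 0 15 36 43 2 8 0 27 20 0 18-4 27-19 24 4 27 13-1-4-20-19-3-8-4-48 11-32-23-10z"/><path d="M315 243l-2 0-9 26-4 24-25 37-7 52 54 10 23-1 34-7 26 1-20-8-9-10-3-9 11-41 3-30 5-20-42-8-25-10z"/><path d="M142 107l-41 1-1 10 16 64 17 20 8 16 4 55 9 0 20-4 9-5 8-9 5-14 1-36-6-15-32-36 0-15 6-29z"/><path d="M253 16l-69 1-9 18-3 12-6 64 16 2 29 0 10-2 6-5 6-24 16-32 4-23z"/>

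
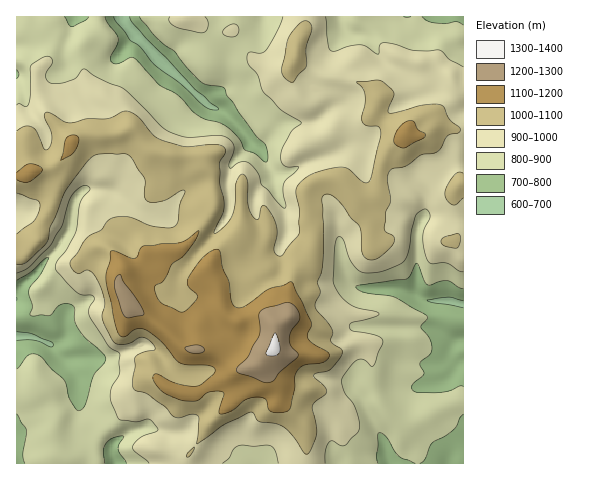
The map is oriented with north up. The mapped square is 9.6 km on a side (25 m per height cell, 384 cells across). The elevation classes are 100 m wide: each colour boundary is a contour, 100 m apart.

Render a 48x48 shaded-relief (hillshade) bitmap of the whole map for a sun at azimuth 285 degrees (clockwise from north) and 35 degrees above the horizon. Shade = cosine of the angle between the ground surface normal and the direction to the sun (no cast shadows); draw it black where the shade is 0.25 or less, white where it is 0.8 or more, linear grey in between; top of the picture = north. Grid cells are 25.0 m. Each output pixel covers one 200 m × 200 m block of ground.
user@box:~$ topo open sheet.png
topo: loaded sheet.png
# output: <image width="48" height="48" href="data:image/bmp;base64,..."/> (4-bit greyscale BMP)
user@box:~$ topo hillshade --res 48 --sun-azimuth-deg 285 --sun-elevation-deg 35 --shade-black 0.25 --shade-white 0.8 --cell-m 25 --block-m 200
<image width="48" height="48" href="data:image/bmp;base64,Qk32BAAAAAAAAHYAAAAoAAAAMAAAADAAAAABAAQAAAAAAIAEAAATCwAAEwsAABAAAAAAAAAAAAAAABEREQAiIiIAMzMzAERERABVVVUAZmZmAHd3dwCIiIgAmZmZAKqqqgC7u7sAzMzMAN3d3QDu7u4A////ALu5iHiEjMuqqoRXiIiavKYkiXVGqph2iru6iIl1rty5mpVGiJiazKYliGVIqYd3ibu6h5qVff25q7lEaJiJvKYlh2VZuHd3iKu6h5qpZ6zLqsxyN5h4q5Ulh2RpqHd3d6q6hoq7qHirqJ3FE3qHiYQ2h1WKmIh3d5qqhoq8y4eLqGnLYjnJdlRXhlepd5qXd5mZd4vNy5iaqXaLpka7dUNXZWmnZ5qpmKqXZpve3Km7qYd5qYeIZWVERYqGZ4mqqsuXZpvO7szLmJqpmaqHRGZERpl1Z4iJq8uGd5vN7+25iZqsypl1MSRURpl1aIiImtt1abu9/+25qoeLzdt1MRRBBIl1Z4iHiMt1iqq83u2r25dnm++3Q0ZSAmh1Z3d3iKl4u6m9p4vd3Khmit/pMlZUVWd2Z3dmeJqpq7ve1ha8uZmImb77IUVVV4iHeHZmZ4mYeszv6UaqeKqJqZ38QCRDNoiId3Z4h5iIet7v/Hd3eaqaqqzskwE0V4iHd3eJmduYed///YVXiaqqiM3btgA2eImYdmeJiP2Yiaz//HRYmZq6Z63cpiJFZomZdWeImf+4mqnf+lV4iaqpZprMpkVDNXiIdop2iXzqq6nP+FaIibqoZ4mauFUyNoZmZXqGigHO3KnP+FaIeLyWV5mIunUhOKdEQ2uXmgAO/qm/6XiYdq21V5mIq5cgS8lkMlynm5IC/9u8uKuZl1rIZ3h3rKgwbNt1QUzJmtoAX/3KicyqqmSsqHd1nLlBbNuHYU3amNxgDP26qqqZrMZL2meFa8pSe9uIck3rmcyTBv66qpmZrNs13HeWbMlki7qIhDvrqczGA+6qqZmZq8yCjYeVbNlmm6mIdTjcqbvJAc6pmaqZm8yjW4iFjdl3m5iHdle7mJmqMI65qrqYiry0W3Z2vsh4qpiHd2i8qHZ5YBm6q6qZiJukfGNZ39mJqYmXd4mry4ZXcyaZiaqpmJmTfYJJ3uypmHqnd4mazbl3dTWJiaqZiJlyS5Nay93LqIq4Z3iZq6mLtjR5iauZiJpyBoWN2Xm7upvKdkaIiZh86kRoiaupiKumAFi+7Id4qqrdpkVmeJd77HV3eJl3eJupQErN7smHeJrOyWVEaKiL3KmZqXVFaJqpVJyqzcu6iJm+63dUaKqrqbqqu3M1eJmXasupq6rMqamb3Jd2Z6zaeaqqunRGiHZ5vLqqqpeLuruIvLmGVbzJmqqqmFVoh0WbzLqru5hnmsyWabuodsy5mqqph1Z4hUiru7u7u5iIibynZ4mqqe2omqqYh3d3ZquYqrzLuYiZmaqYeIibqf2XmqmIiYdVesyXiqvMuHipmZmYiJmbl92XealmmoVGvcuXiqrN2VaJqYiJmqmZh6u4eahlaoRazcuYiqq97FNpu5eKupmHd7u5irh1Nnaru7uYiZm97FJXq6ibmIqoZqqpisqGMWvLmaqZmIi+/YI1iaqpiIq6iKmZicuVI63bmYiJmHet/qUjaqmImZmaqaqpd6yjKdy7qXd4mXad/rcie5d4mZmZqQ=="/>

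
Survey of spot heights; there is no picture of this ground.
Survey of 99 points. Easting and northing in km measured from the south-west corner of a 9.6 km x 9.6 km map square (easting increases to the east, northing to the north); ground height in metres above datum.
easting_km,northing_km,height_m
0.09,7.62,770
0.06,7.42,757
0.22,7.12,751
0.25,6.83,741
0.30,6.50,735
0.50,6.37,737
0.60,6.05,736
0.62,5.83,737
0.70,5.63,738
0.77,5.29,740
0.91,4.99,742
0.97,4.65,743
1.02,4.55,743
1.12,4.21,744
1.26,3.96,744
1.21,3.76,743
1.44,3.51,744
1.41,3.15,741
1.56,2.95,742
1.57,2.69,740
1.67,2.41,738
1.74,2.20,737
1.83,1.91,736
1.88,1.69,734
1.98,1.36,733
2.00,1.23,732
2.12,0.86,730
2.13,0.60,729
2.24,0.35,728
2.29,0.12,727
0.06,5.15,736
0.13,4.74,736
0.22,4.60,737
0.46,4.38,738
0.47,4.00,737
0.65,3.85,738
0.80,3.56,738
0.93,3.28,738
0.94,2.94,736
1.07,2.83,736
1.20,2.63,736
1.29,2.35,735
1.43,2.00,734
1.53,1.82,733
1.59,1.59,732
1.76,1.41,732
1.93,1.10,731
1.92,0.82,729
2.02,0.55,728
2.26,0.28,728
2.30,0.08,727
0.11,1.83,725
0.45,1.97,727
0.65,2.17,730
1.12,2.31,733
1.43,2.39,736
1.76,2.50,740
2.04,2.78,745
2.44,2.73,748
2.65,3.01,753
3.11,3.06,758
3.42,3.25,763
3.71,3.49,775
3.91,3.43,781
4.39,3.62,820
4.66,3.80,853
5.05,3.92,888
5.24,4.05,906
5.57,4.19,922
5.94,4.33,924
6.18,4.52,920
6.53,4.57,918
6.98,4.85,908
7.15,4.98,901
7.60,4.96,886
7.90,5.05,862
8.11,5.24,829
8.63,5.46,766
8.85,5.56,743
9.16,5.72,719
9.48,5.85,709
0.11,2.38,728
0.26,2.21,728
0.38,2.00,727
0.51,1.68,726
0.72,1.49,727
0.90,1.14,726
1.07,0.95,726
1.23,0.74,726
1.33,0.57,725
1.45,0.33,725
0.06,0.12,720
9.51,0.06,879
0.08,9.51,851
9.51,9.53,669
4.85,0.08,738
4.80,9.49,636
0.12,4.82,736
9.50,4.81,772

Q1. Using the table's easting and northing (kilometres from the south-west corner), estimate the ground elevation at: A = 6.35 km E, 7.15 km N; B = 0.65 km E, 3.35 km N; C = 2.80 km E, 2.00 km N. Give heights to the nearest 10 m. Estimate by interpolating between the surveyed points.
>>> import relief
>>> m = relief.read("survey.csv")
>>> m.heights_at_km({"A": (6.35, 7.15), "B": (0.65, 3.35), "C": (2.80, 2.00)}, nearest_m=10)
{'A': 750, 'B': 740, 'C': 740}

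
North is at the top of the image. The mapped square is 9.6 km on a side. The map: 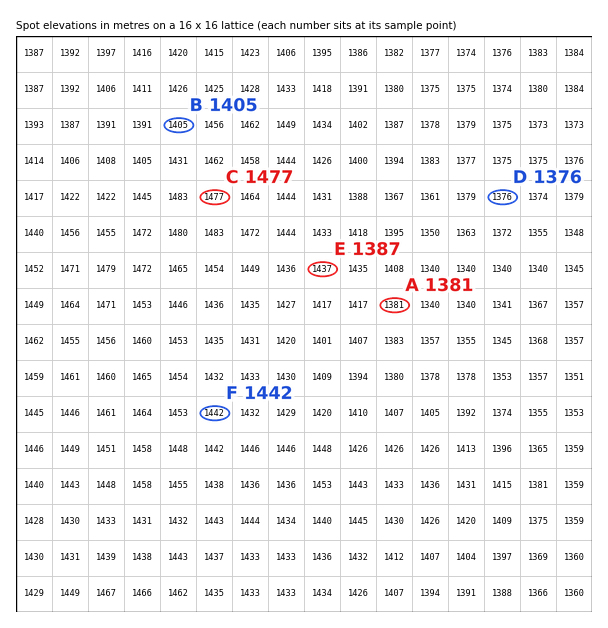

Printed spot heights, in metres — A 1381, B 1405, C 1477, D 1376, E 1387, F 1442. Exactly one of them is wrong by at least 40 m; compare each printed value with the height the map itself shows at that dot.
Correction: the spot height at E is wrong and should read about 1437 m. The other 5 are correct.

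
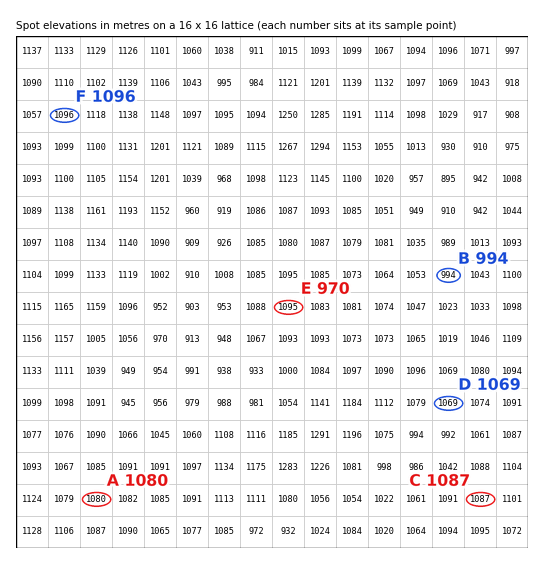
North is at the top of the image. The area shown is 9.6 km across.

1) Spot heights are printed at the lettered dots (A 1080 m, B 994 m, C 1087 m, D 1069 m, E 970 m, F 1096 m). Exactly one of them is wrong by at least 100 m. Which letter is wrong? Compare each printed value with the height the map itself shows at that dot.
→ E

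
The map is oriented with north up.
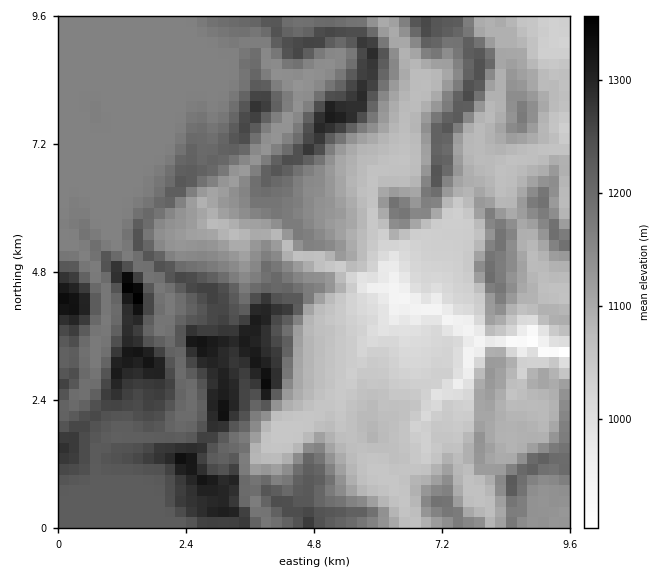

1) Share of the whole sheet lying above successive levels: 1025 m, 95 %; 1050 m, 89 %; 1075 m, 79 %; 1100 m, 68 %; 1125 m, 62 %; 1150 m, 54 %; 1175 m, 37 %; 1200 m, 28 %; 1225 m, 19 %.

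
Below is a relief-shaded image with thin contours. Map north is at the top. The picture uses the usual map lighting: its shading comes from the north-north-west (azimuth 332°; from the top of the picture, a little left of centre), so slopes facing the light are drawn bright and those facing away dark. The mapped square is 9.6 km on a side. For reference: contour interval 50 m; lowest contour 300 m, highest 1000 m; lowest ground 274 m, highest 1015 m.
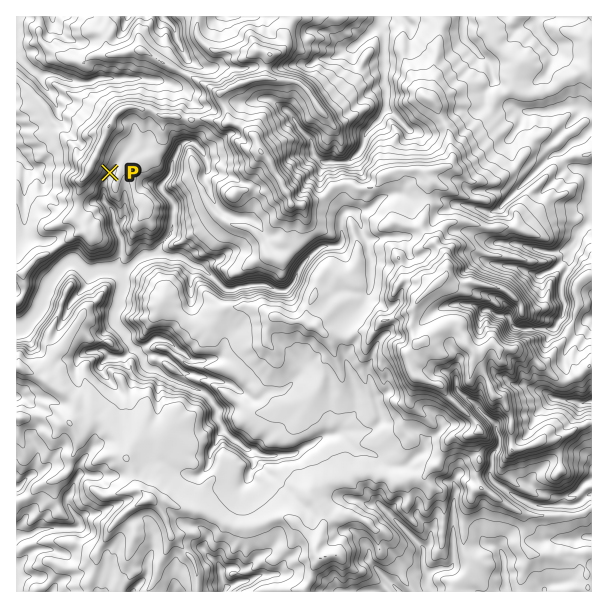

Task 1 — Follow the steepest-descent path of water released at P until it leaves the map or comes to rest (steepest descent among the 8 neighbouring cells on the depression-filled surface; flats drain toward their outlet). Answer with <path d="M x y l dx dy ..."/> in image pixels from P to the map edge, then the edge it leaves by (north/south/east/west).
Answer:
<path d="M110 173l0 3-6 7 0 18 9 9 0 5 1 1 0 8 2 1 1 8 3 3 0 3 2 1 0 12-5 9 0 8-3 1-15 0-6 3-6 0-10-10-3-2-3 0-6 3-8 8 0 1-7 9-3 6 0 3-5 8 0 3-1 1-2 6-4 5 0 1-14 14-4 0"/>
exit: west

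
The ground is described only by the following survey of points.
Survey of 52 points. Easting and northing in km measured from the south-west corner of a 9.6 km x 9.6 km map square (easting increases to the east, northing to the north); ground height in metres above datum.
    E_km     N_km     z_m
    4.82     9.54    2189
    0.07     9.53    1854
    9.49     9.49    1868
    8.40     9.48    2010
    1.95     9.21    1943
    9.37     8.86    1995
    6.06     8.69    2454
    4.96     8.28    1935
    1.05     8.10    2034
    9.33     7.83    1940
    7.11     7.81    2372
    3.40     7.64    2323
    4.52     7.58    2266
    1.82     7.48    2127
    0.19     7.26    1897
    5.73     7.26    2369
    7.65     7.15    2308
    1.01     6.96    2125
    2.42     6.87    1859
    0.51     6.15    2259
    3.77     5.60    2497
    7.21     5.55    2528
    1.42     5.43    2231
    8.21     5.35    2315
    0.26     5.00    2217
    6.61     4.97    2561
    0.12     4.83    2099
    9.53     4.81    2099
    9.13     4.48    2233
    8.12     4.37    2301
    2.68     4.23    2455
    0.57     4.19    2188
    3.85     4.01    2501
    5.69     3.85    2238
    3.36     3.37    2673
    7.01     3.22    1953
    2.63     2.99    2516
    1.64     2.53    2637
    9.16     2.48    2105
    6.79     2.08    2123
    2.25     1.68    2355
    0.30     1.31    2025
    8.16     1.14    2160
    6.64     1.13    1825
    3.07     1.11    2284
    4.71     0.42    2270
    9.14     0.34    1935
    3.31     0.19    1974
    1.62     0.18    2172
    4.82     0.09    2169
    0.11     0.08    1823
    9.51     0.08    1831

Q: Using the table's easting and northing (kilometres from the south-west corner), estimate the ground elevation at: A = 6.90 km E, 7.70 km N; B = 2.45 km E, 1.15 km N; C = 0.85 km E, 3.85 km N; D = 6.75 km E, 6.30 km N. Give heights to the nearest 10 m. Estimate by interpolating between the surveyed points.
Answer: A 2470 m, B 2210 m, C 2400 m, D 2540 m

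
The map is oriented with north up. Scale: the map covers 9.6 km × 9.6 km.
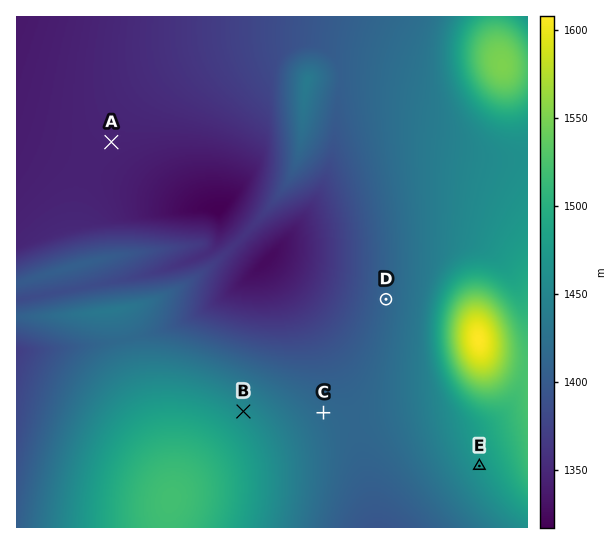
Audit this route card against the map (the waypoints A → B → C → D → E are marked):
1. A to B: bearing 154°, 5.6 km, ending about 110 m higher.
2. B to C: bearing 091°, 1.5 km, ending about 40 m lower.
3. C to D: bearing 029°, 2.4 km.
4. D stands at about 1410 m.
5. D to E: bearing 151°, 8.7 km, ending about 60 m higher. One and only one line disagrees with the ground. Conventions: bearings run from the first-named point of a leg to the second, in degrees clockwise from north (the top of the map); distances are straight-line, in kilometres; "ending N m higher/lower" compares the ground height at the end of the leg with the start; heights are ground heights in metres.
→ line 5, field distance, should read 3.6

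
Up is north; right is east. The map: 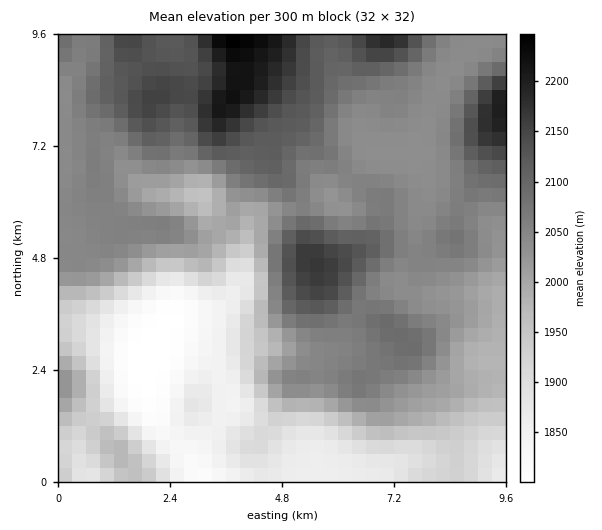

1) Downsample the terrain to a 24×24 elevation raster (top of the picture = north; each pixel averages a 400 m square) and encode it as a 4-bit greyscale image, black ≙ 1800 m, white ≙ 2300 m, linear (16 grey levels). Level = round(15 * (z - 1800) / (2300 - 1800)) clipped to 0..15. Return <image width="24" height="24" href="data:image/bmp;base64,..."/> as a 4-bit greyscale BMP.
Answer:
<image width="24" height="24" href="data:image/bmp;base64,Qk2WAQAAAAAAAHYAAAAoAAAAGAAAABgAAAABAAQAAAAAACABAAATCwAAEwsAABAAAAAAAAAAAAAAABEREQAiIiIAMzMzAERERABVVVUAZmZmAHd3dwCIiIgAmZmZAKqqqgC7u7sAzMzMAN3d3QDu7u4A////AEJFUxASIiIiIjNEMjNVQhESMyIiMzNEM0RUIREiMyIzRUREQ1RCECIiJERFZmZVRGUxABIhNWZ3h3ZmVXUgABISR4iIiId2ZVQgAAESRneIiIh2VUMQAAETRXeIiJh2ZUMhAAESRoiIiYh3ZkQyEAESR5qpiHd3ZmZUMhIyN6u6h3d3Znd2VEVDSKu6mHh3dneHd2ZkWKuqqYiIh3iIiIZmV5qYmIeId3iId2VmZ4h3iIeIh3iHZlVneId3iHd4iHiHd3Z4mZiId3d4mXiHiIiZmZiHd3d4qniImZq6qpmHd3d5u3iJqqvLuqmHd3d5vHiau6vNy6qYiId4rHiaqqq9zLqZiId3moiaqqrNzLqZqph3eIiaqqvd3Lqau7mHdw=="/>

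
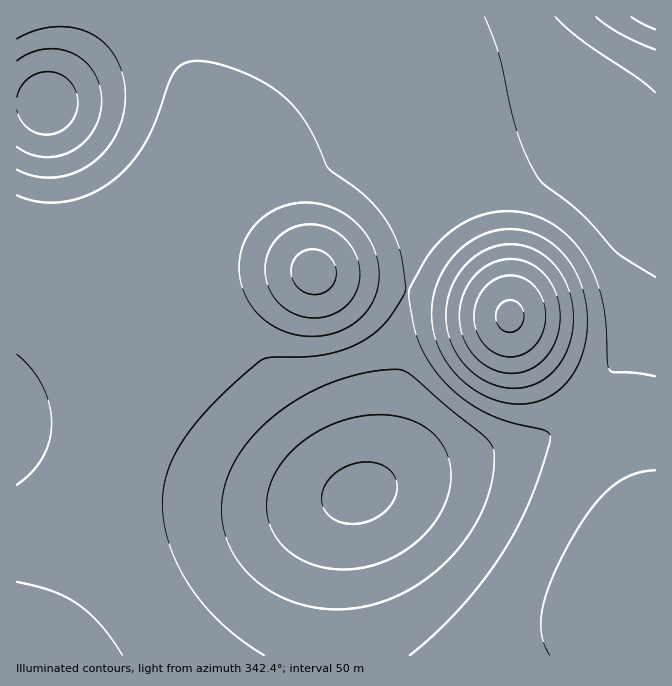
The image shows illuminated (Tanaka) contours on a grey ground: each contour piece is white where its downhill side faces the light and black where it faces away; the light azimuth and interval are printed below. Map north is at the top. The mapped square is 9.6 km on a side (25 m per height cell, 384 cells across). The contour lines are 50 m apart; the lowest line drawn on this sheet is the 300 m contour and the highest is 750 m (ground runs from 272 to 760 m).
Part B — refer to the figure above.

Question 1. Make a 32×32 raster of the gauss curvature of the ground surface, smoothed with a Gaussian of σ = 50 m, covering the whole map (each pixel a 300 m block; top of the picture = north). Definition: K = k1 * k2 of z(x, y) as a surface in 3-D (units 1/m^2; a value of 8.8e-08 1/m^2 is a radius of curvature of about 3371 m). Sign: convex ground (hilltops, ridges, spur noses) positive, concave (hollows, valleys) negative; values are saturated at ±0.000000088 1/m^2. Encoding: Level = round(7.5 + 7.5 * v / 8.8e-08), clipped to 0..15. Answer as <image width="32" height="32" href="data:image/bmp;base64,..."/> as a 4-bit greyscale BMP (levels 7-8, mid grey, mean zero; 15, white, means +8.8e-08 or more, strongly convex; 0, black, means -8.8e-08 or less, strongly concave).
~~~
<image width="32" height="32" href="data:image/bmp;base64,Qk12AgAAAAAAAHYAAAAoAAAAIAAAACAAAAABAAQAAAAAAAACAAATCwAAEwsAABAAAAAAAAAAAAAAABEREQAiIiIAMzMzAERERABVVVUAZmZmAHd3dwCIiIgAmZmZAKqqqgC7u7sAzMzMAN3d3QDu7u4A////AHd3eId3d3d3d3d3d3eIiIh3d3iHd3d3d3d3d3d3iIiId3d4d3d3d3d3d3d3d4iIiHd3d3d3d3d3d3d3d3eIiIh3d3d3d3d4iIiHd3d3iIiId3d3d3d3iIiIiId3d4iIiHd3d3d3d4iIiIiId3d4iIh3d3d3d3eIiIiIiId3d4iId3d3d3d3iIiIiIiHd3d4iHd3d3d3d4iIiIiIh3d3eIiHd3d3d3d4iIiIiIdmd3eIh3d3d3d3d3iIiIh2VFZ3eId3d3d3d3d3d3iHZlREZ3eHd3d3d3d3d3d3Znd2VFd3h3d3iIh3d3d3dlaLunVWd3d3d4iId2ZnZnVGrv+mVnd3d3eIiHZWiHZURr//2FZ3d3eIiId2abynUUa//9hmd3d4iIiHZnvvyFJGnf+3Vnd3eIiIh2aM/8hmVXm7llZ3d3eIiId2esynZ3VWd2Vnh3d3d4iIdmeYdmd2VVVVZ3dnd3d4iHdmZmZ3d2ZVZnh3Zmd3d4iHdmZnd3d3d3d3d3d3d3eIiHd3d3d3d3d3d3eamHd3eIh3d3d3d3d3d3d3zcl3d3iId3d3d3d3d3d3eO/Zd3d4h3d3d3d3d3d3d4jeyXd3eId3d3d3d3d3d3d4q5dmd3iHd3d3d3d3d3d3d4h2Z3d4d3d3d3d3d3d3d3d2Zmd3d3d3d3d3h3d3d3d4"/>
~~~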